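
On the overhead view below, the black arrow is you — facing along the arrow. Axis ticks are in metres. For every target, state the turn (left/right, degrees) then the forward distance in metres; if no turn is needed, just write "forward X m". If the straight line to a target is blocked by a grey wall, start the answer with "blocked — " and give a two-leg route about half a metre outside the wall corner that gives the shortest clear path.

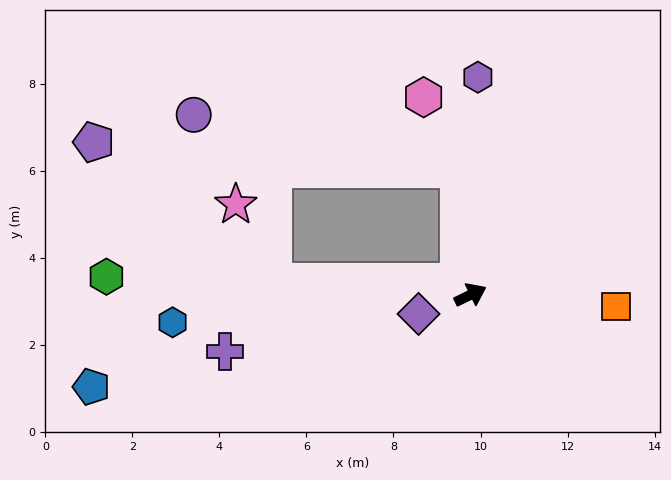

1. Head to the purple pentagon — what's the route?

blocked — turn left 69°, forward 2.9 m, then turn left 81°, forward 8.4 m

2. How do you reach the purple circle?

blocked — turn left 69°, forward 2.9 m, then turn left 73°, forward 6.2 m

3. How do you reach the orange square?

turn right 31°, forward 3.4 m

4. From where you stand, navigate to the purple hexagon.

turn left 62°, forward 5.0 m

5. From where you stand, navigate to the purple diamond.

turn left 174°, forward 1.3 m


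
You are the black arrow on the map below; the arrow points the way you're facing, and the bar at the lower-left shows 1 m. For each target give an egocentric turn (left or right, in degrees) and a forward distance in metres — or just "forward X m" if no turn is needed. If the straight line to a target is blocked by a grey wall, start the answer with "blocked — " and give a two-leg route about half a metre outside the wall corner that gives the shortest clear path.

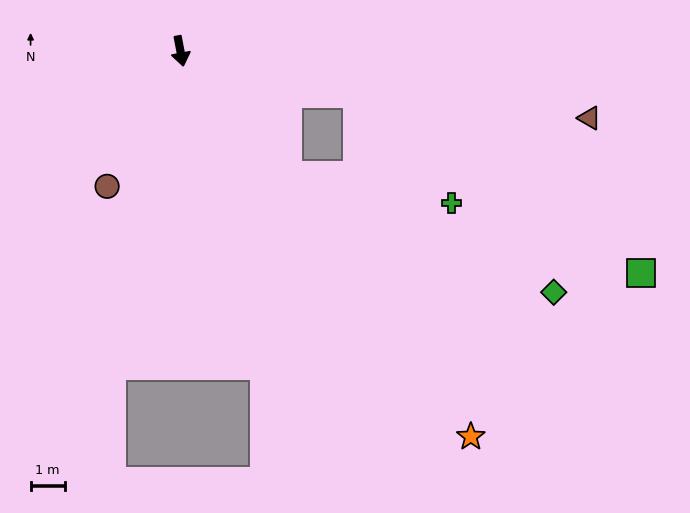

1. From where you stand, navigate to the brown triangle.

turn left 70°, forward 12.2 m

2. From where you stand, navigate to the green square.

blocked — turn left 66°, forward 5.3 m, then turn right 19°, forward 9.9 m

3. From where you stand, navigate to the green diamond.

blocked — turn left 30°, forward 4.8 m, then turn left 26°, forward 8.5 m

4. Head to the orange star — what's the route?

turn left 26°, forward 14.2 m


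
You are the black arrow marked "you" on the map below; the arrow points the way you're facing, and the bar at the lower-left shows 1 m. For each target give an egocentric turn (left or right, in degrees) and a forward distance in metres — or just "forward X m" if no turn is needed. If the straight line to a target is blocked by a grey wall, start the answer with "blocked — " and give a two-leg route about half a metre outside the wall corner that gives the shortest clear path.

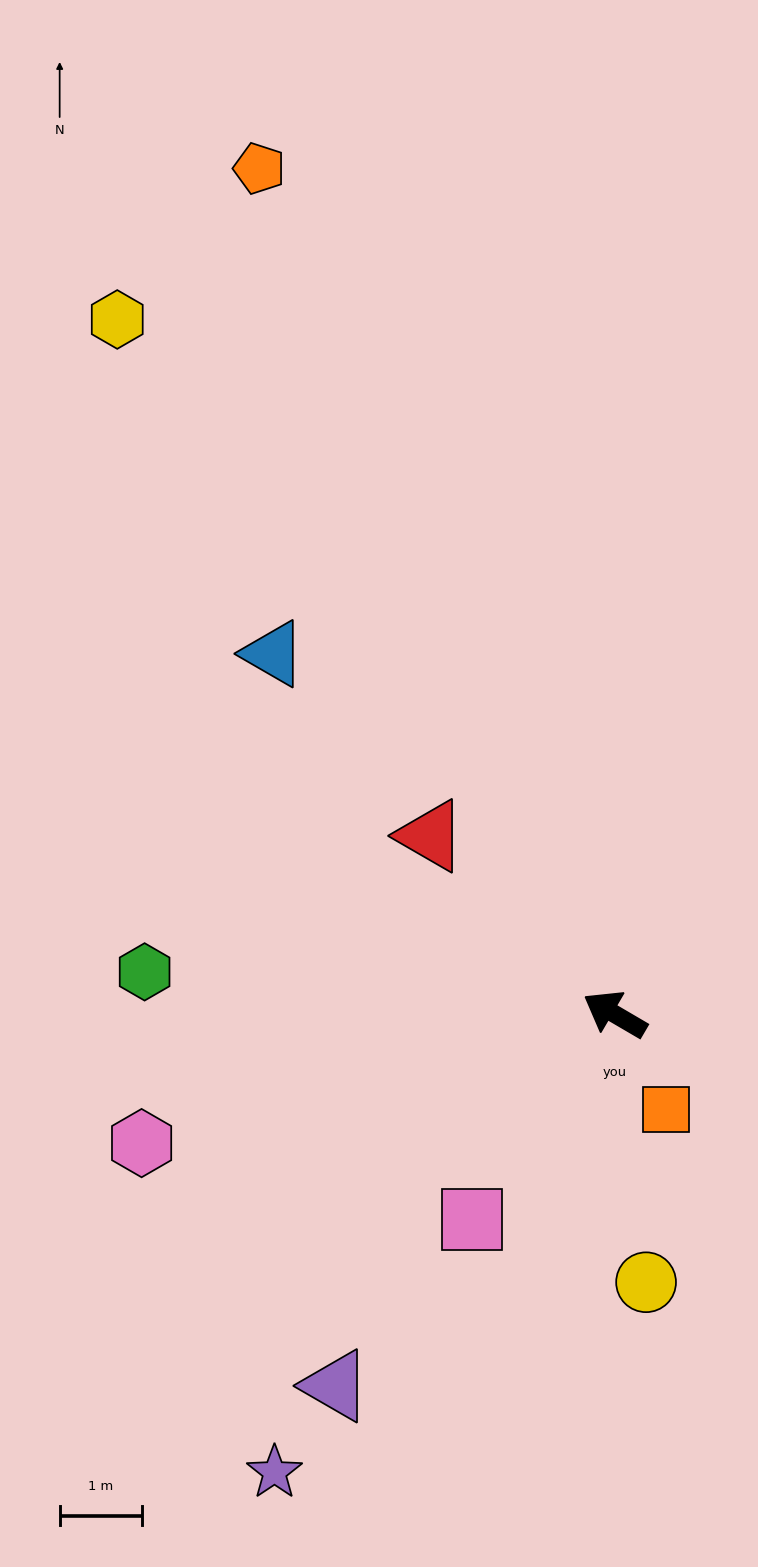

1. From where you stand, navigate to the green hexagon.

turn left 25°, forward 5.8 m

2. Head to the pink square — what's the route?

turn left 86°, forward 3.0 m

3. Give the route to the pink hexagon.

turn left 46°, forward 6.0 m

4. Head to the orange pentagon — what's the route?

turn right 37°, forward 11.2 m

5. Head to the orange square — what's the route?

turn left 149°, forward 1.3 m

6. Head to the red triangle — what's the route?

turn right 14°, forward 3.1 m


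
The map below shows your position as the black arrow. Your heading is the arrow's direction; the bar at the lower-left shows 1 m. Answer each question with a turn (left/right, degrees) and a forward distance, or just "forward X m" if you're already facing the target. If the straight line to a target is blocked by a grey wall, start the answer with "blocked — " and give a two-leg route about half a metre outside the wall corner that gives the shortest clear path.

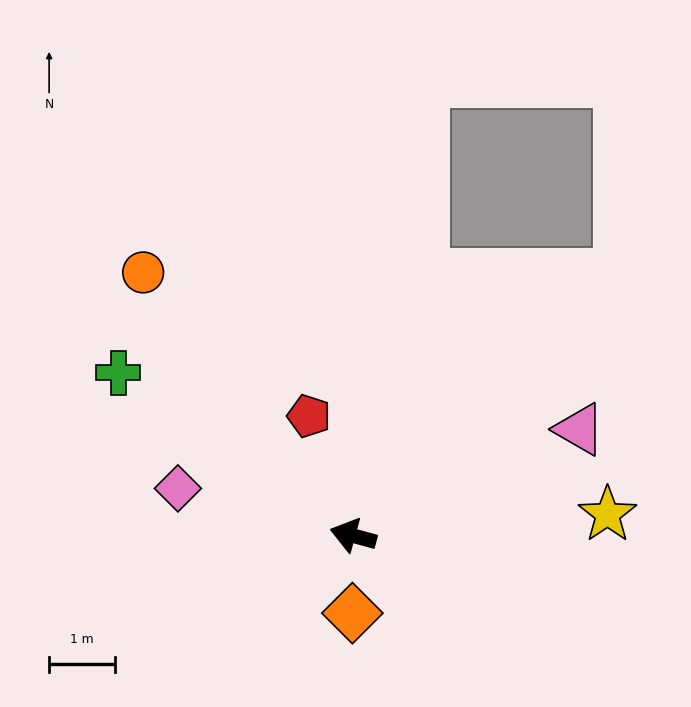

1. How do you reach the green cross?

turn right 19°, forward 4.4 m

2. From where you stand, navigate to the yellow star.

turn right 160°, forward 3.9 m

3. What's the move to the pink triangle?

turn right 140°, forward 3.8 m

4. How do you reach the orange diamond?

turn left 105°, forward 1.2 m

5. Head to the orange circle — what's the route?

turn right 36°, forward 5.1 m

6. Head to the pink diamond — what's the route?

forward 2.8 m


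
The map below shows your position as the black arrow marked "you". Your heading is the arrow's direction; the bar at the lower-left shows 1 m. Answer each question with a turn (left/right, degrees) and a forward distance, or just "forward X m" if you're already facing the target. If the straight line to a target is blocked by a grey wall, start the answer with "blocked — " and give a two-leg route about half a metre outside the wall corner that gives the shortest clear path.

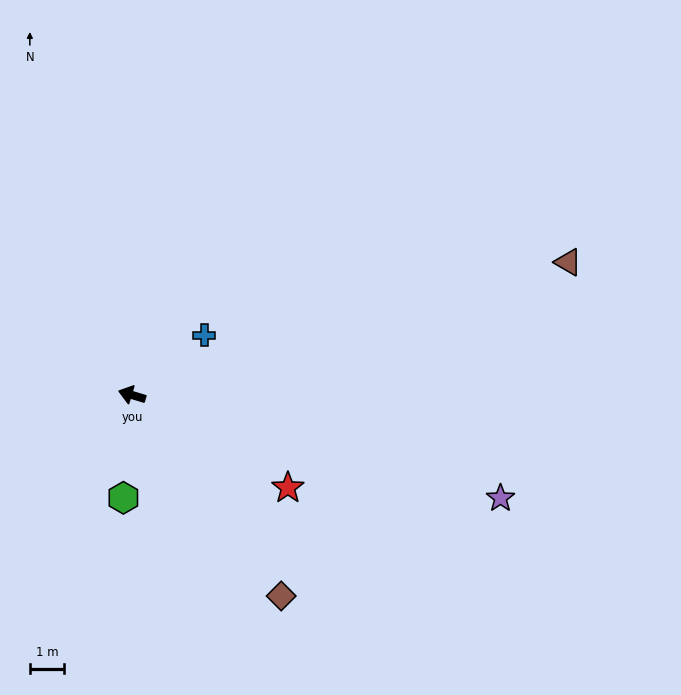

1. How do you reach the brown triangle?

turn right 146°, forward 13.3 m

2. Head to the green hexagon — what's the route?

turn left 102°, forward 3.0 m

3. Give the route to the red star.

turn left 166°, forward 5.3 m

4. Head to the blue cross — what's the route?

turn right 124°, forward 2.7 m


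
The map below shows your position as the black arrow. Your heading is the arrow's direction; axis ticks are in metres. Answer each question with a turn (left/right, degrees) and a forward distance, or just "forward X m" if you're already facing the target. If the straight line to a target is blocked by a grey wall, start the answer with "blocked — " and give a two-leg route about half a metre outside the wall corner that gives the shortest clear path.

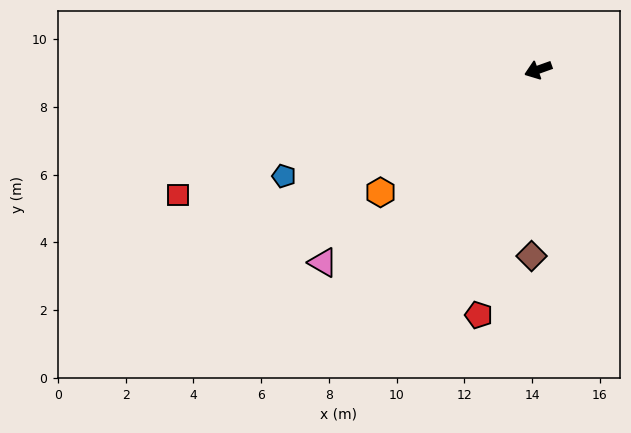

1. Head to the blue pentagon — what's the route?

turn left 3°, forward 8.1 m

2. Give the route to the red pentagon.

turn left 57°, forward 7.4 m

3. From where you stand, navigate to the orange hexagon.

turn left 18°, forward 5.9 m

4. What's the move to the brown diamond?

turn left 68°, forward 5.5 m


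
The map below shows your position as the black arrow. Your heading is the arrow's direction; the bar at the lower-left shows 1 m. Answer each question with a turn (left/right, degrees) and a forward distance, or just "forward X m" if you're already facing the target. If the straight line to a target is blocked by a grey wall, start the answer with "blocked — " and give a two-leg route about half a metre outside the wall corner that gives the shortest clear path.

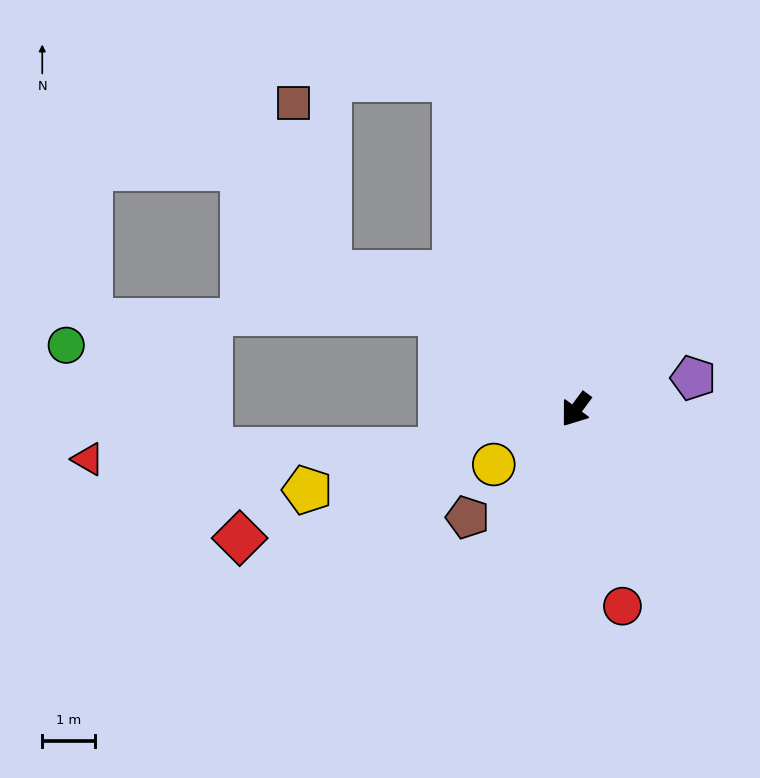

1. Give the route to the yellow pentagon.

turn right 37°, forward 5.3 m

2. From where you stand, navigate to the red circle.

turn left 50°, forward 3.8 m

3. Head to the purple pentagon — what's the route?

turn left 142°, forward 2.3 m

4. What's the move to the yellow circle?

turn right 20°, forward 1.9 m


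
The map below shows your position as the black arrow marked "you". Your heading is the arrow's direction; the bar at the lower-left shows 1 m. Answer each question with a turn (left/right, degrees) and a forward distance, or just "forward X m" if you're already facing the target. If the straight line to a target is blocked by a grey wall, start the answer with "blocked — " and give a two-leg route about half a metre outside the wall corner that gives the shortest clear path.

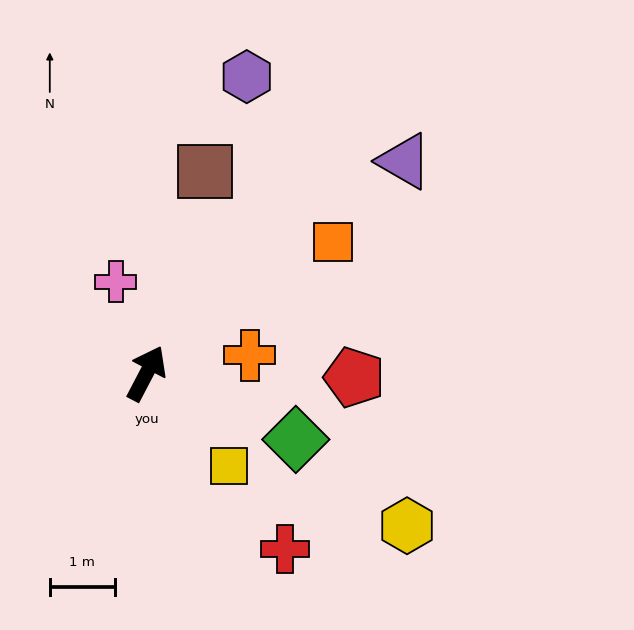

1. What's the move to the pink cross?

turn left 46°, forward 1.5 m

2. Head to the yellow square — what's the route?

turn right 111°, forward 1.9 m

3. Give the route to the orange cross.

turn right 52°, forward 1.6 m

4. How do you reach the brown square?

turn left 11°, forward 3.2 m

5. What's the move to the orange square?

turn right 27°, forward 3.5 m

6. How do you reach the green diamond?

turn right 86°, forward 2.5 m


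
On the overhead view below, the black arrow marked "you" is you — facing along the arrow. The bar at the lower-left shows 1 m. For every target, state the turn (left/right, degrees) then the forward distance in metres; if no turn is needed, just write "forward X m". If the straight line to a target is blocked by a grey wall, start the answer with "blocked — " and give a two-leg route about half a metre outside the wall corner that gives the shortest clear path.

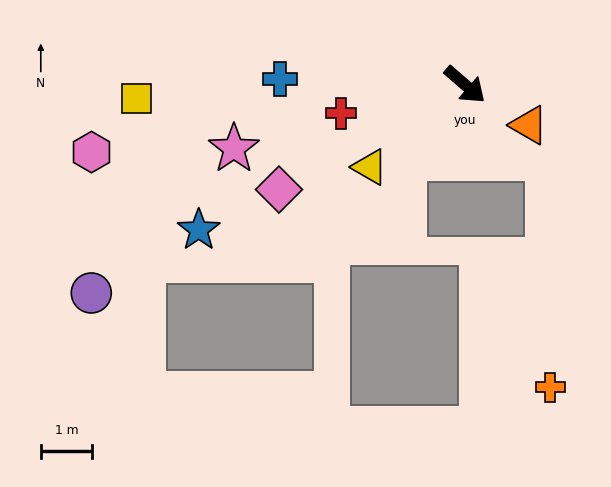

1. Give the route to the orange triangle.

turn left 9°, forward 1.5 m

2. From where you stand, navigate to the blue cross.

turn right 141°, forward 3.6 m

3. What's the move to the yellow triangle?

turn right 98°, forward 2.4 m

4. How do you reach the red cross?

turn right 126°, forward 2.5 m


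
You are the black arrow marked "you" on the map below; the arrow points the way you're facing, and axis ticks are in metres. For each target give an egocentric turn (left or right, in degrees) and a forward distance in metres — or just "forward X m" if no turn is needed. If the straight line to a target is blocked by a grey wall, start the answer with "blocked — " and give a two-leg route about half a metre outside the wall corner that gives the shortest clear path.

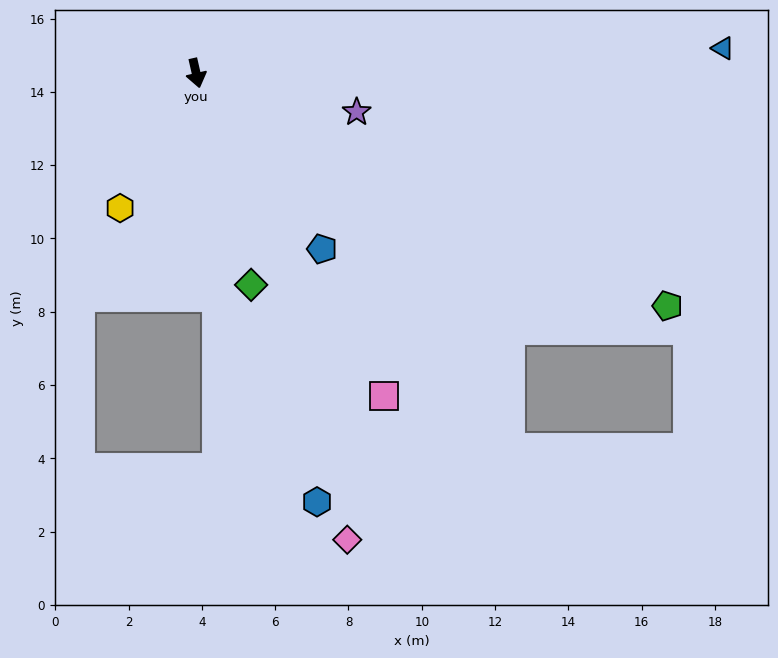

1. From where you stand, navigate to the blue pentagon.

turn left 23°, forward 5.9 m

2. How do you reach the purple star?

turn left 64°, forward 4.5 m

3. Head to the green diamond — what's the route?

forward 6.0 m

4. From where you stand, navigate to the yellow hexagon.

turn right 42°, forward 4.2 m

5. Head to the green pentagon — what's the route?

turn left 51°, forward 14.3 m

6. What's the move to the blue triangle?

turn left 80°, forward 14.4 m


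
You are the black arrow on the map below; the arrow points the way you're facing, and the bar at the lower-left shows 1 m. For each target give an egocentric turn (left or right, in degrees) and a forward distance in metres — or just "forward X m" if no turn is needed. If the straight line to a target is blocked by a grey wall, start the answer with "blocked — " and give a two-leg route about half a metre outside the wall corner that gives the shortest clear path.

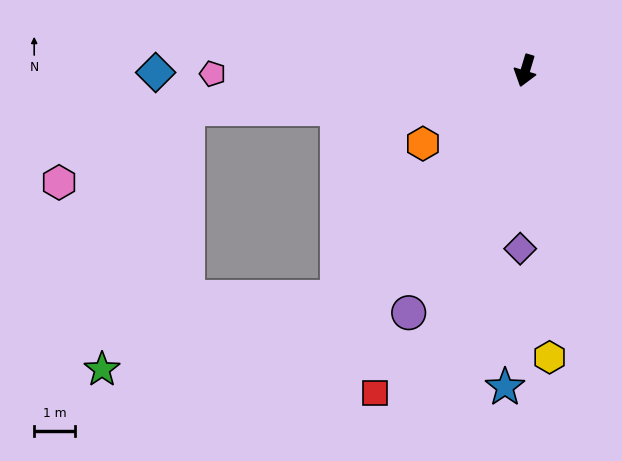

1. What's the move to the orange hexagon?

turn right 38°, forward 3.1 m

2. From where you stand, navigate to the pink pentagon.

turn right 73°, forward 7.7 m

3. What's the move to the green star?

blocked — turn right 23°, forward 7.2 m, then turn right 33°, forward 6.1 m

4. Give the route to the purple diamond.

turn left 15°, forward 4.4 m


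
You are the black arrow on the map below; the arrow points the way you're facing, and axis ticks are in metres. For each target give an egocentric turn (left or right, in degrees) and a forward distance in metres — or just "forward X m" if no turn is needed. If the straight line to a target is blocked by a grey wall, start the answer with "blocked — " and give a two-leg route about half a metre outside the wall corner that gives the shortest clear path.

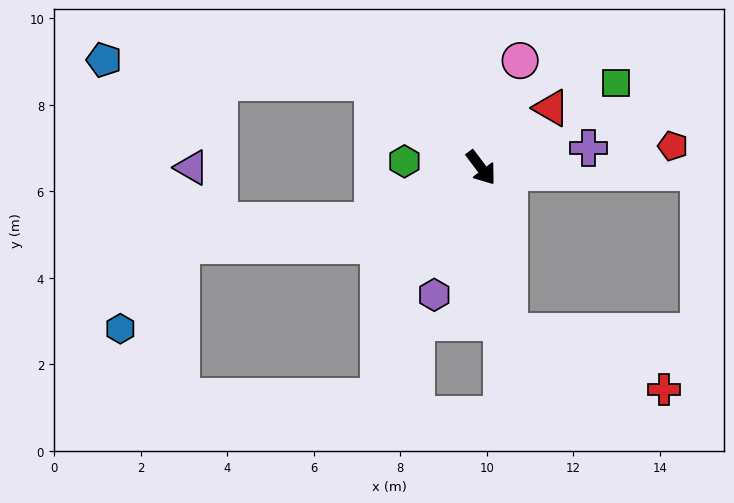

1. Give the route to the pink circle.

turn left 123°, forward 2.6 m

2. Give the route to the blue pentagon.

blocked — turn right 165°, forward 3.2 m, then turn left 33°, forward 6.2 m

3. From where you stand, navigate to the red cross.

blocked — turn right 27°, forward 3.9 m, then turn left 59°, forward 3.8 m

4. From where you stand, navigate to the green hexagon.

turn right 132°, forward 1.8 m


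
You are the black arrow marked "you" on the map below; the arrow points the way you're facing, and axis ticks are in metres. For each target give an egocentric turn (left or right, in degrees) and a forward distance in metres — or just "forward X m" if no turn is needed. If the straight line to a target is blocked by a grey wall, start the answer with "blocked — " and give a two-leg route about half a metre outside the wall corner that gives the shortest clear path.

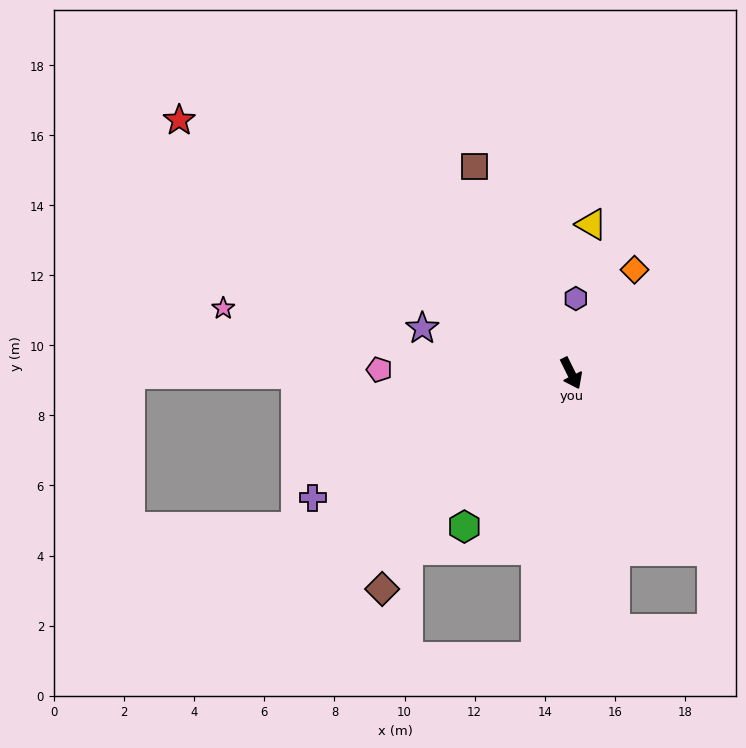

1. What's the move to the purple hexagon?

turn left 150°, forward 2.1 m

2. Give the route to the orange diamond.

turn left 122°, forward 3.5 m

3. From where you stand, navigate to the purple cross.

turn right 91°, forward 8.2 m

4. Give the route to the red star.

turn right 149°, forward 13.3 m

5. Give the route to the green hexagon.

turn right 61°, forward 5.3 m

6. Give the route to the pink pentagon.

turn right 117°, forward 5.5 m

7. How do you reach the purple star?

turn right 133°, forward 4.4 m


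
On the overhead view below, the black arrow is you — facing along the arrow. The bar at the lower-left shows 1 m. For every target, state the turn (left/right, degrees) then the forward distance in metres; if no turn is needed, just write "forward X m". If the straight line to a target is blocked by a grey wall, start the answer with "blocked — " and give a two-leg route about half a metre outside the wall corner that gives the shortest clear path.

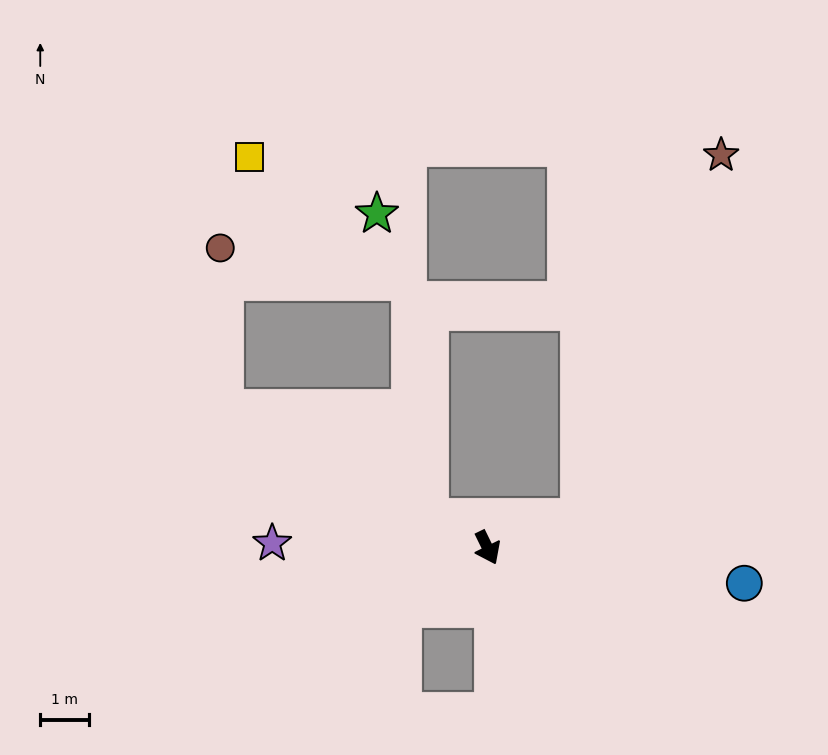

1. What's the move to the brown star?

blocked — turn left 81°, forward 2.0 m, then turn left 52°, forward 8.1 m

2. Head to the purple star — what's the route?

turn right 117°, forward 4.4 m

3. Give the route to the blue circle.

turn left 56°, forward 5.4 m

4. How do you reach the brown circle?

blocked — turn right 144°, forward 6.2 m, then turn right 61°, forward 3.3 m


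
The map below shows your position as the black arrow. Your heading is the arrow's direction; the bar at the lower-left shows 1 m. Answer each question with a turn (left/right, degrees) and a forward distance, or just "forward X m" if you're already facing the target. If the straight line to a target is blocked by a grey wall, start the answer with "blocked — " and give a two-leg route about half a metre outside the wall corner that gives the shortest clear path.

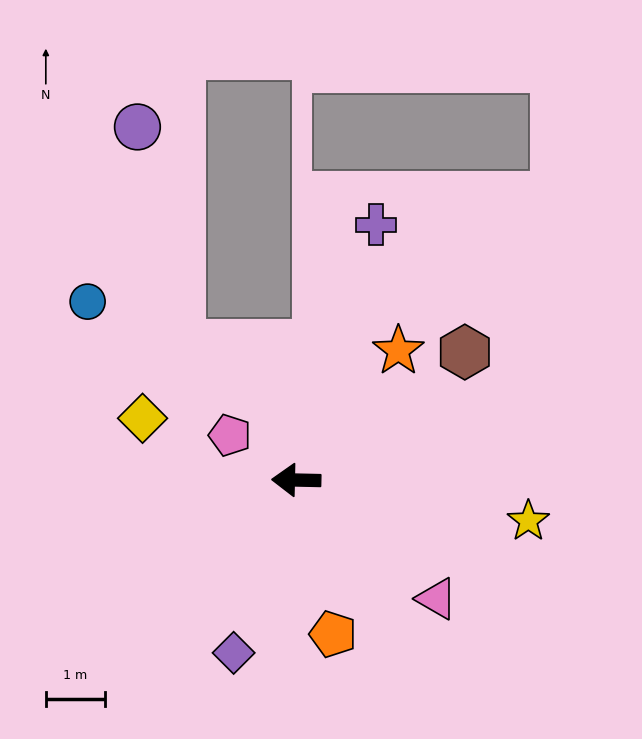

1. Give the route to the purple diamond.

turn left 71°, forward 3.1 m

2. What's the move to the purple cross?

turn right 106°, forward 4.5 m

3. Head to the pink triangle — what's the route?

turn left 141°, forward 3.1 m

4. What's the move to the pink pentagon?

turn right 33°, forward 1.3 m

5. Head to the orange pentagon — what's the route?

turn left 105°, forward 2.7 m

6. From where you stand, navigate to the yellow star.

turn left 171°, forward 4.0 m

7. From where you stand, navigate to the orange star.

turn right 127°, forward 2.8 m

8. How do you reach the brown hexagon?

turn right 142°, forward 3.6 m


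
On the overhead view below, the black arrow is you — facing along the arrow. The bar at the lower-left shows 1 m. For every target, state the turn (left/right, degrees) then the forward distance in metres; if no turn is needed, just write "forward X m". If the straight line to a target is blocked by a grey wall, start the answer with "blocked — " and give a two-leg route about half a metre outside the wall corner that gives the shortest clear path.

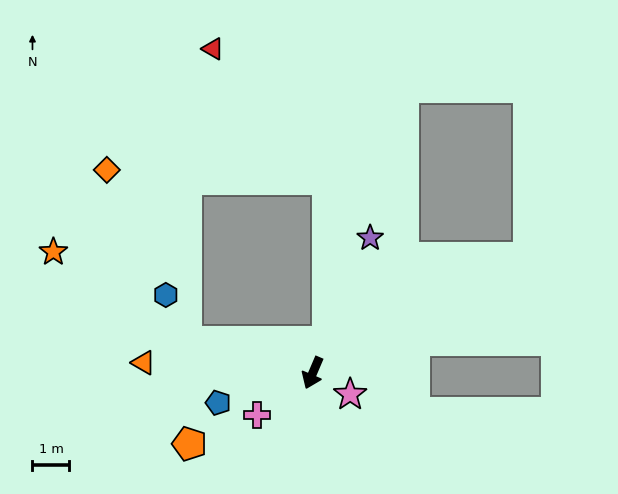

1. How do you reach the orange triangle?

turn right 70°, forward 4.6 m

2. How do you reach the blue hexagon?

blocked — turn right 81°, forward 3.5 m, then turn right 53°, forward 1.4 m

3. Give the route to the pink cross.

turn right 30°, forward 1.9 m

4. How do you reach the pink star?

turn left 83°, forward 1.2 m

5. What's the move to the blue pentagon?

turn right 49°, forward 2.7 m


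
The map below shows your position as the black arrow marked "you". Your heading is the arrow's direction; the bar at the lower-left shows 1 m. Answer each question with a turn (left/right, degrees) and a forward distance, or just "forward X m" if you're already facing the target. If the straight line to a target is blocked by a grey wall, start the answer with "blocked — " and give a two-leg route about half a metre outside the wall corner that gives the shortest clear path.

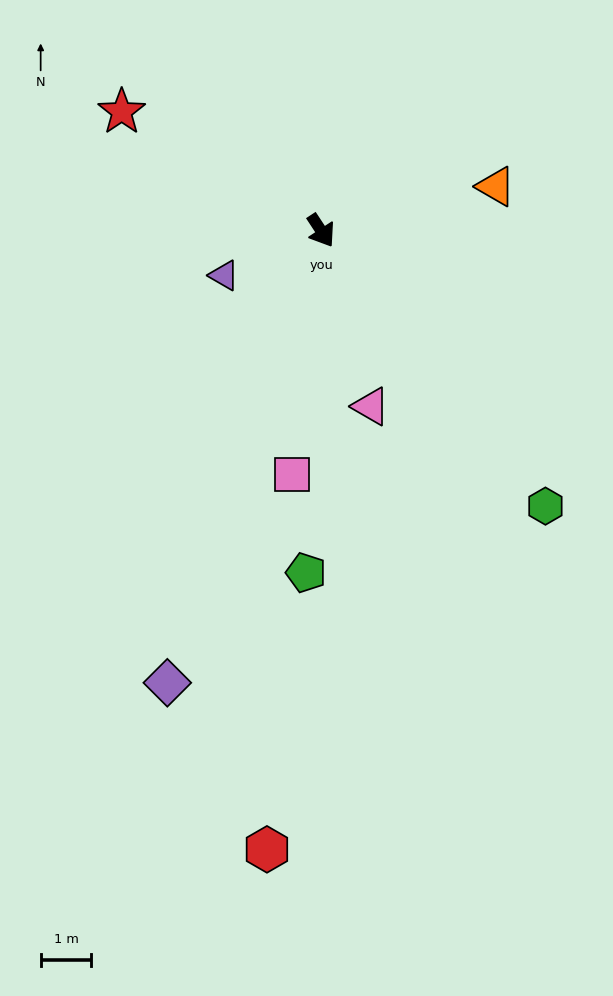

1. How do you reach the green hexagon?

turn left 6°, forward 7.0 m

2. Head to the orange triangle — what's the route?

turn left 71°, forward 3.6 m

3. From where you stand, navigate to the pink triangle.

turn right 18°, forward 3.6 m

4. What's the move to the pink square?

turn right 40°, forward 4.8 m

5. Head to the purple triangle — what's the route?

turn right 99°, forward 2.1 m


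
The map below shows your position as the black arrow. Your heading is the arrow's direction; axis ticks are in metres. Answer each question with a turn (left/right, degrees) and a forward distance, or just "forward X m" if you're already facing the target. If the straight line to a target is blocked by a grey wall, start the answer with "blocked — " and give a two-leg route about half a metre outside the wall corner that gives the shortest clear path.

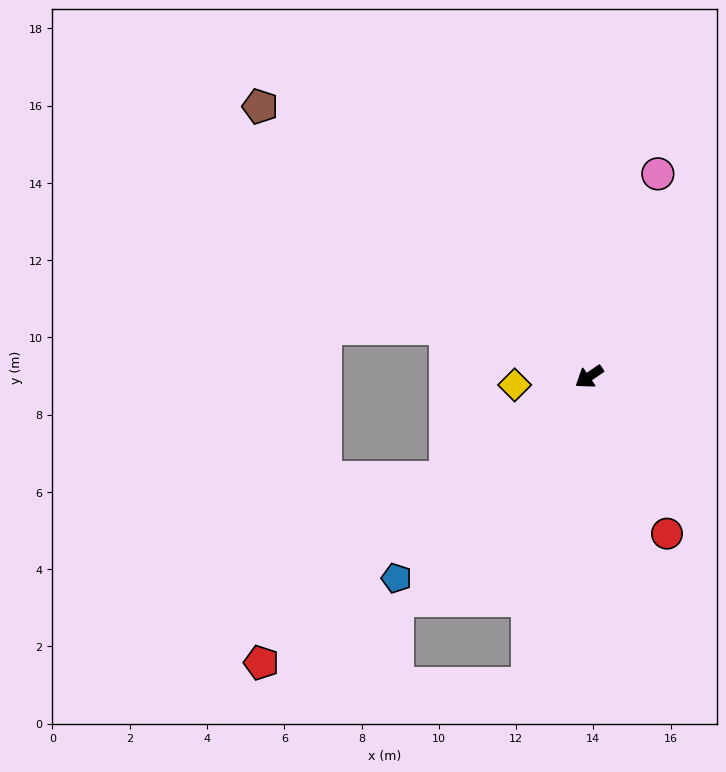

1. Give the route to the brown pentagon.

turn right 74°, forward 11.0 m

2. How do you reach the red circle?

turn left 82°, forward 4.5 m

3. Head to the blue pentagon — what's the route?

turn left 12°, forward 7.2 m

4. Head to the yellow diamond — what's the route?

turn right 28°, forward 1.9 m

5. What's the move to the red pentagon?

turn left 7°, forward 11.3 m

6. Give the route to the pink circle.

turn right 143°, forward 5.5 m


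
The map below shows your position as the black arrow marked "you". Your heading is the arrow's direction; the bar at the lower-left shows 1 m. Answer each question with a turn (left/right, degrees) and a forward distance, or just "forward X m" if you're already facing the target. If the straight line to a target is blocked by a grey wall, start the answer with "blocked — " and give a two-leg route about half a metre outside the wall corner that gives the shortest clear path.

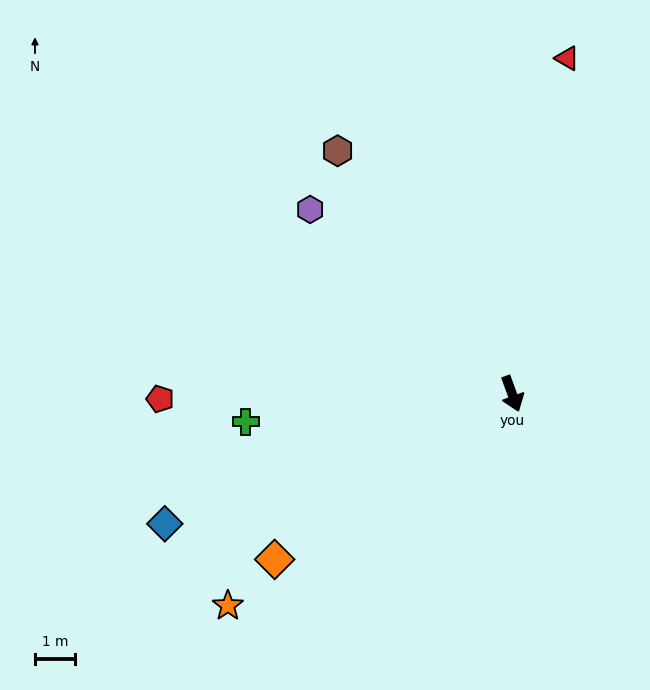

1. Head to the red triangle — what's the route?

turn left 151°, forward 8.5 m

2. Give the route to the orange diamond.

turn right 75°, forward 7.2 m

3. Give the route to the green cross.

turn right 104°, forward 6.7 m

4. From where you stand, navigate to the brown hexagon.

turn right 164°, forward 7.4 m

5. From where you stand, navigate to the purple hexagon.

turn right 152°, forward 6.8 m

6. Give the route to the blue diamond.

turn right 90°, forward 9.2 m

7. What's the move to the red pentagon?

turn right 109°, forward 8.8 m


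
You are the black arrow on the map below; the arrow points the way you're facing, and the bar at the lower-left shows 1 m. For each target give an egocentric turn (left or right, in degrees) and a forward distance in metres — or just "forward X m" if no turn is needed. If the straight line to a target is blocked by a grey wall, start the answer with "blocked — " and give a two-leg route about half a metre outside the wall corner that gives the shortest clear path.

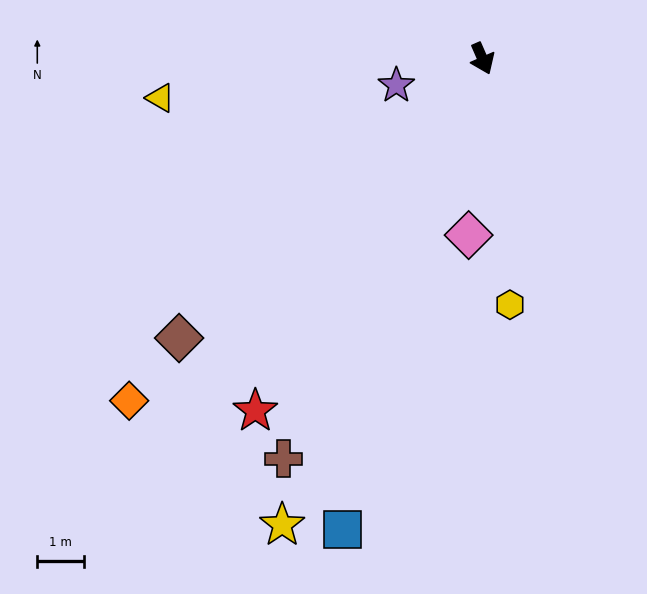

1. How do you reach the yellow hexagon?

turn right 17°, forward 5.3 m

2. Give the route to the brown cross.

turn right 50°, forward 9.7 m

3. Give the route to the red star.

turn right 56°, forward 9.1 m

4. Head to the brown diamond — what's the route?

turn right 71°, forward 8.9 m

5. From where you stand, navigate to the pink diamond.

turn right 28°, forward 3.8 m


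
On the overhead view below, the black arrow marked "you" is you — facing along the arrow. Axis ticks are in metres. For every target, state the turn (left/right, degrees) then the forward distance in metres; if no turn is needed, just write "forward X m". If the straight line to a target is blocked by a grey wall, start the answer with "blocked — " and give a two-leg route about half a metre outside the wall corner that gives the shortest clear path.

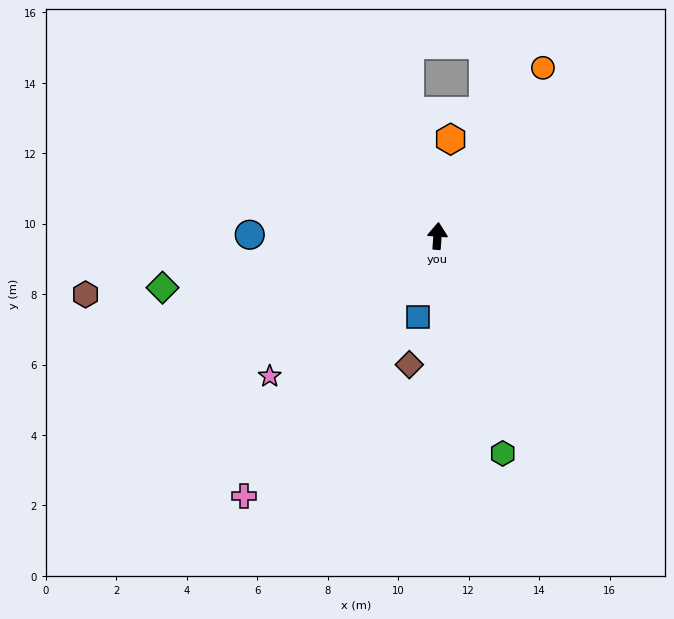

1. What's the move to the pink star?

turn left 134°, forward 6.2 m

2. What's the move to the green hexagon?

turn right 159°, forward 6.4 m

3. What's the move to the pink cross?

turn left 148°, forward 9.2 m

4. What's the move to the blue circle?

turn left 94°, forward 5.3 m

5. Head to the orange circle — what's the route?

turn right 28°, forward 5.6 m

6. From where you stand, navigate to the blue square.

turn left 171°, forward 2.4 m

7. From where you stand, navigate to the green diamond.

turn left 105°, forward 7.9 m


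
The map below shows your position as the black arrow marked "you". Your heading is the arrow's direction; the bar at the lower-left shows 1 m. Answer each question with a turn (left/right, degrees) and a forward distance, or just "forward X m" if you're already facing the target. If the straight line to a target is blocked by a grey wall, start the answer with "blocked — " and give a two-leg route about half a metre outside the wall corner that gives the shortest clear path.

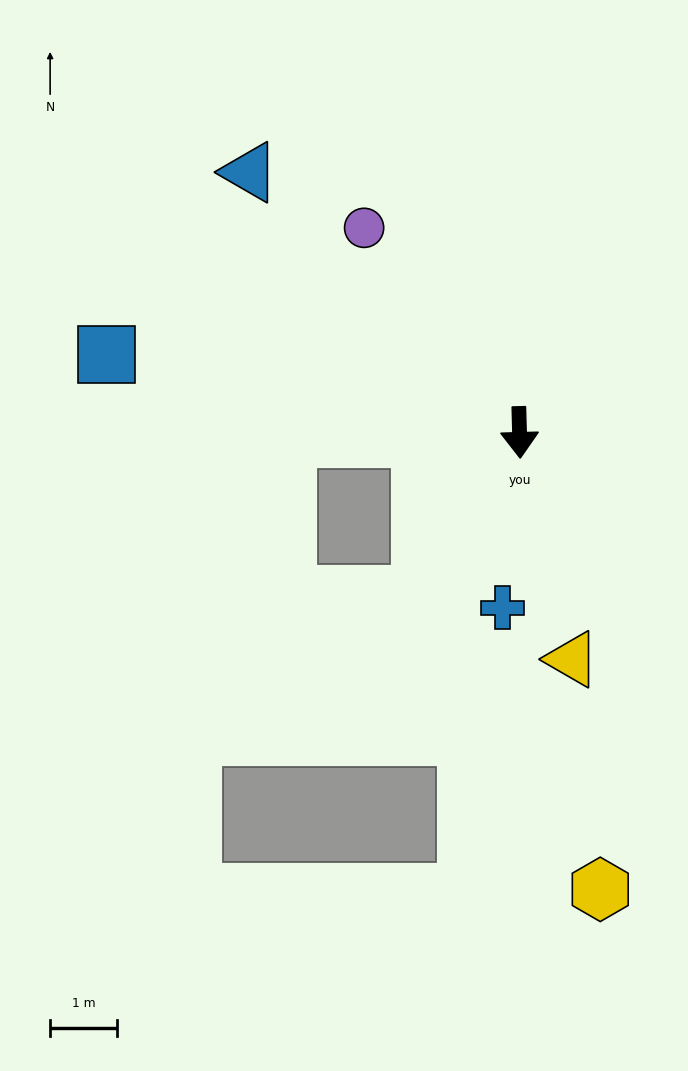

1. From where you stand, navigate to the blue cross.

turn right 7°, forward 2.6 m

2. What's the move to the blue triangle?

turn right 136°, forward 5.6 m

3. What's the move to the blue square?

turn right 102°, forward 6.2 m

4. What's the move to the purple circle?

turn right 144°, forward 3.8 m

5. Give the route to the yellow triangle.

turn left 11°, forward 3.5 m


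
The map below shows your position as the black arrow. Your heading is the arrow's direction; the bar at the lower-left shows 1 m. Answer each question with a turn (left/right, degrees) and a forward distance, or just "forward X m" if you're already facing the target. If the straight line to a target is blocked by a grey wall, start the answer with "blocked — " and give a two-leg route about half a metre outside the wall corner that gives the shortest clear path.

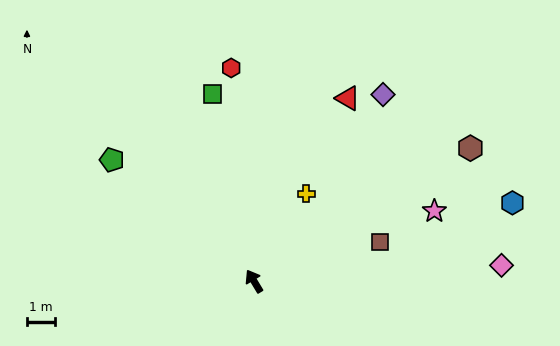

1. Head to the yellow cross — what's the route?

turn right 62°, forward 3.6 m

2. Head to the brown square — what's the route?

turn right 104°, forward 4.6 m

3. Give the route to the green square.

turn right 19°, forward 6.7 m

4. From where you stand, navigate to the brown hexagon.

turn right 90°, forward 8.9 m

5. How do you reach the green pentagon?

turn left 18°, forward 6.5 m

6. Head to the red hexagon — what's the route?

turn right 25°, forward 7.5 m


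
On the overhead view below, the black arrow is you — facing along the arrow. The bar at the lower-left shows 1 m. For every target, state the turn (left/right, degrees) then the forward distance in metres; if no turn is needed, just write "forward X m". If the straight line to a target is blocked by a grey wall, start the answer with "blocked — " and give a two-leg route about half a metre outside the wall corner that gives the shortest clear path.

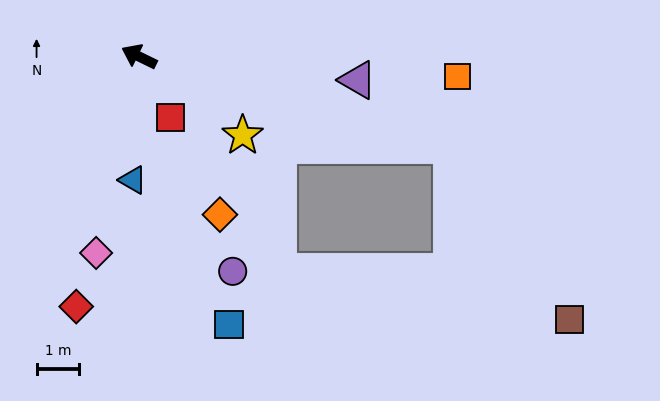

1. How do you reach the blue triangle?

turn left 113°, forward 2.9 m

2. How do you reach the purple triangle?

turn right 160°, forward 5.1 m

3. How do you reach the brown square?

blocked — turn right 170°, forward 7.6 m, then turn right 40°, forward 4.9 m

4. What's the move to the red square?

turn left 143°, forward 1.6 m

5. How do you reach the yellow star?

turn left 169°, forward 3.0 m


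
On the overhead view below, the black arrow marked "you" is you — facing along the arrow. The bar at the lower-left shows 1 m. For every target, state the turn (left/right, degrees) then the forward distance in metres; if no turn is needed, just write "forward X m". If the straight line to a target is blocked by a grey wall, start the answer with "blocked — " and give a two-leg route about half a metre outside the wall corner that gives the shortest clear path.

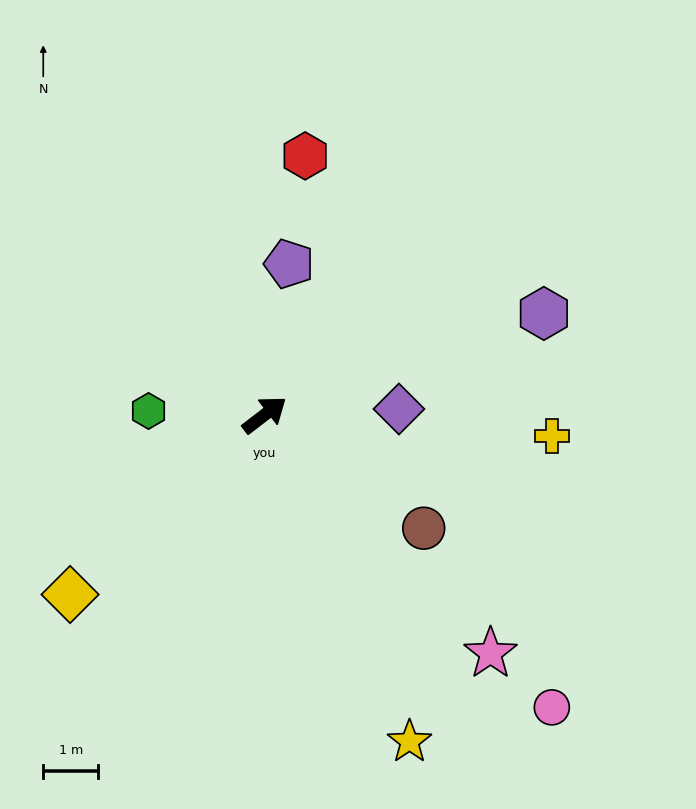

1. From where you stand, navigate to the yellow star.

turn right 104°, forward 6.5 m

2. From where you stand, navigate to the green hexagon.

turn left 141°, forward 2.1 m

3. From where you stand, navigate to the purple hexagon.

turn right 18°, forward 5.4 m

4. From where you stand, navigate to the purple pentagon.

turn left 43°, forward 2.8 m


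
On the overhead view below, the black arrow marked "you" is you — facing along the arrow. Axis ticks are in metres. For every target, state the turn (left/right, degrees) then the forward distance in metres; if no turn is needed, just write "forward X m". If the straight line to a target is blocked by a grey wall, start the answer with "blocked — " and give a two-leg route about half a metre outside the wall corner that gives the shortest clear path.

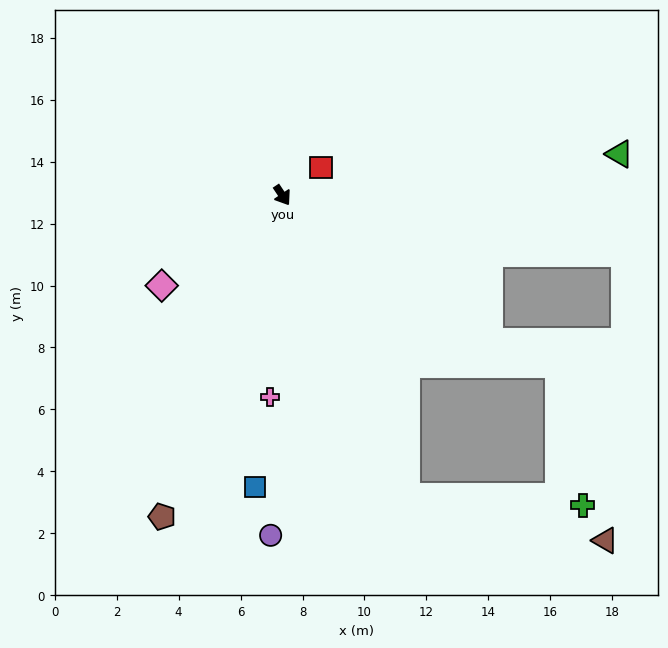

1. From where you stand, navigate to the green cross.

blocked — turn right 11°, forward 10.5 m, then turn left 64°, forward 5.7 m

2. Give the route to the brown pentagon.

turn right 54°, forward 11.1 m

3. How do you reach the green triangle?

turn left 63°, forward 11.0 m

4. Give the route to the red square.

turn left 92°, forward 1.5 m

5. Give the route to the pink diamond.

turn right 87°, forward 4.9 m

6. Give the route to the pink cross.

turn right 37°, forward 6.5 m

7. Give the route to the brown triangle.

blocked — turn right 11°, forward 10.5 m, then turn left 55°, forward 6.5 m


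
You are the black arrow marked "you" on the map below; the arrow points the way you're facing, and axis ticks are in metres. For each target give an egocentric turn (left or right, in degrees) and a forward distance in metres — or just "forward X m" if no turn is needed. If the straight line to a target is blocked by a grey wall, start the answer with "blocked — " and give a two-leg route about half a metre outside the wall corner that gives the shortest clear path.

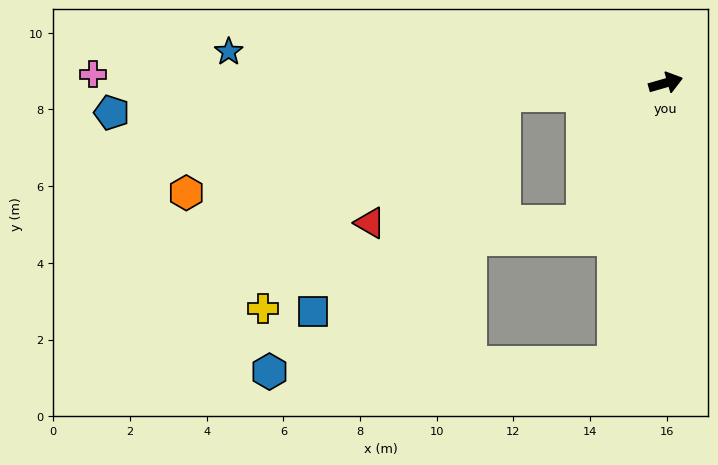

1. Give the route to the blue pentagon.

turn left 167°, forward 14.5 m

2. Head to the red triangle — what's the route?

blocked — turn left 169°, forward 4.2 m, then turn left 38°, forward 4.8 m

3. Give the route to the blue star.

turn left 160°, forward 11.4 m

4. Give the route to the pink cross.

turn left 163°, forward 14.9 m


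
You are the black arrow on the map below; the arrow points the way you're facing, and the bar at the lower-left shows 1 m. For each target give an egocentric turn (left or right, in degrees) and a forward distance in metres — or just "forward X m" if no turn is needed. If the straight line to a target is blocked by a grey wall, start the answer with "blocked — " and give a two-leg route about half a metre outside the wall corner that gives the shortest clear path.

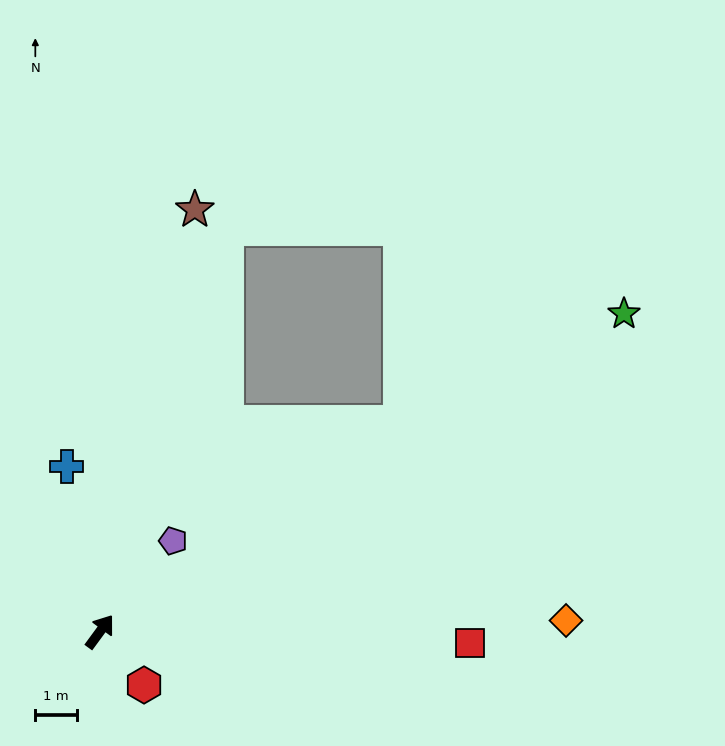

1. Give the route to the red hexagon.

turn right 104°, forward 1.7 m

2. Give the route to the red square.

turn right 56°, forward 9.0 m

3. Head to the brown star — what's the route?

turn left 24°, forward 10.5 m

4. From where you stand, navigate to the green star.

turn right 23°, forward 14.9 m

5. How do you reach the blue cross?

turn left 48°, forward 4.1 m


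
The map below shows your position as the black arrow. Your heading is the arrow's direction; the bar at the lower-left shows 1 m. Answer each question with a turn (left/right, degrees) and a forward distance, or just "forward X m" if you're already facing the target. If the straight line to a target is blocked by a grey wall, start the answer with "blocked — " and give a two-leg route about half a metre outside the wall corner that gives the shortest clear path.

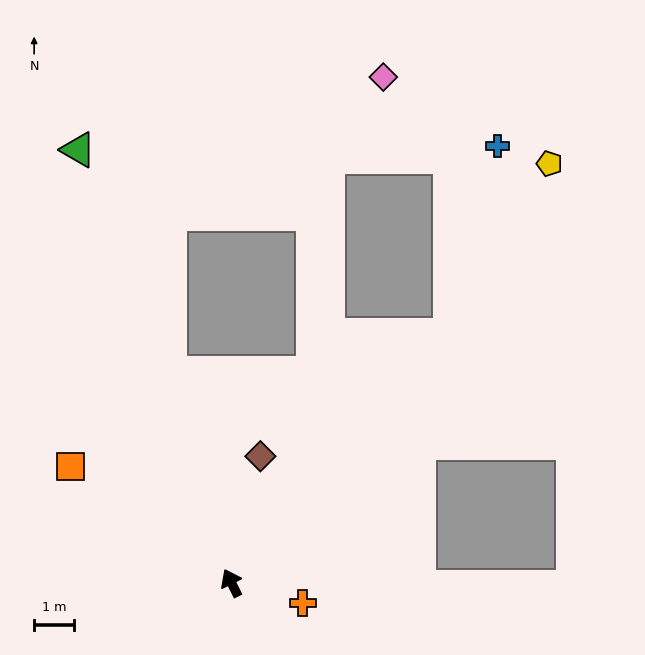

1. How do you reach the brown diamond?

turn right 39°, forward 3.3 m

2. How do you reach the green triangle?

turn right 7°, forward 11.5 m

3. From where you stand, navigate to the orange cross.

turn right 132°, forward 1.9 m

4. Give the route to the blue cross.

blocked — turn right 68°, forward 8.3 m, then turn left 27°, forward 4.9 m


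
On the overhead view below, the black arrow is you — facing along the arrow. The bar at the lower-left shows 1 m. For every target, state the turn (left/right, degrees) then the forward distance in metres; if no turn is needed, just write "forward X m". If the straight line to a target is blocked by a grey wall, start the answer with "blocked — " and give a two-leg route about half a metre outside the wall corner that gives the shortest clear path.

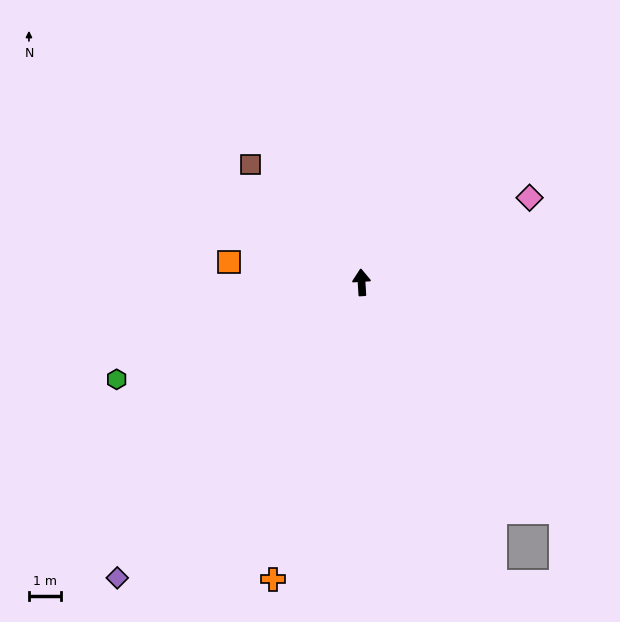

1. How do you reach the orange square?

turn left 78°, forward 4.2 m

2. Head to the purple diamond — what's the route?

turn left 137°, forward 12.1 m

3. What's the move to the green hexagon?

turn left 108°, forward 8.3 m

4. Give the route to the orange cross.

turn left 160°, forward 9.8 m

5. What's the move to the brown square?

turn left 40°, forward 5.1 m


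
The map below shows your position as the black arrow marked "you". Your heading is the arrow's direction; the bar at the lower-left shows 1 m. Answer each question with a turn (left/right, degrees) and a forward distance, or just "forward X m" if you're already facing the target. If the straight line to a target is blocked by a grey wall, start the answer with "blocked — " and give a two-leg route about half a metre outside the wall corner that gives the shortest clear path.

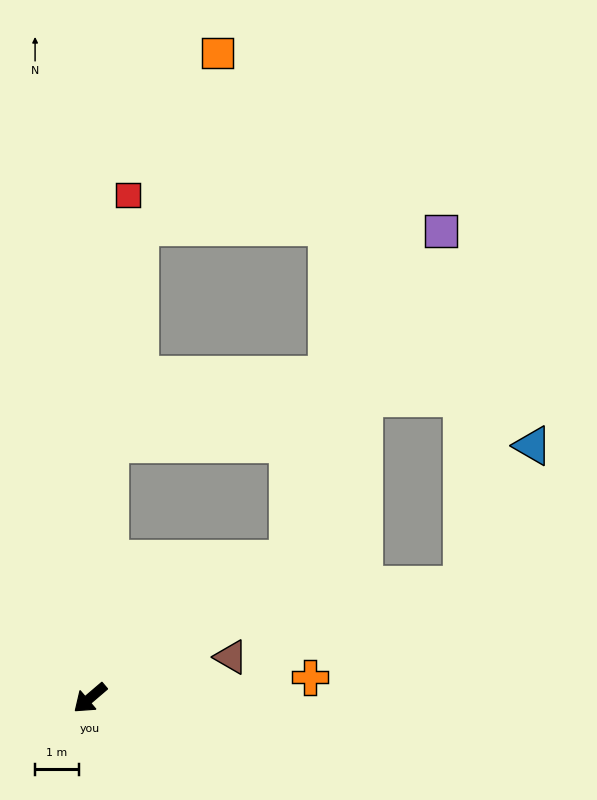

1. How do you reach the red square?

turn right 135°, forward 11.5 m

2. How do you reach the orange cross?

turn left 145°, forward 5.0 m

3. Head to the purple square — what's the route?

blocked — turn left 175°, forward 5.5 m, then turn left 29°, forward 8.3 m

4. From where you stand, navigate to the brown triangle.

turn left 156°, forward 3.4 m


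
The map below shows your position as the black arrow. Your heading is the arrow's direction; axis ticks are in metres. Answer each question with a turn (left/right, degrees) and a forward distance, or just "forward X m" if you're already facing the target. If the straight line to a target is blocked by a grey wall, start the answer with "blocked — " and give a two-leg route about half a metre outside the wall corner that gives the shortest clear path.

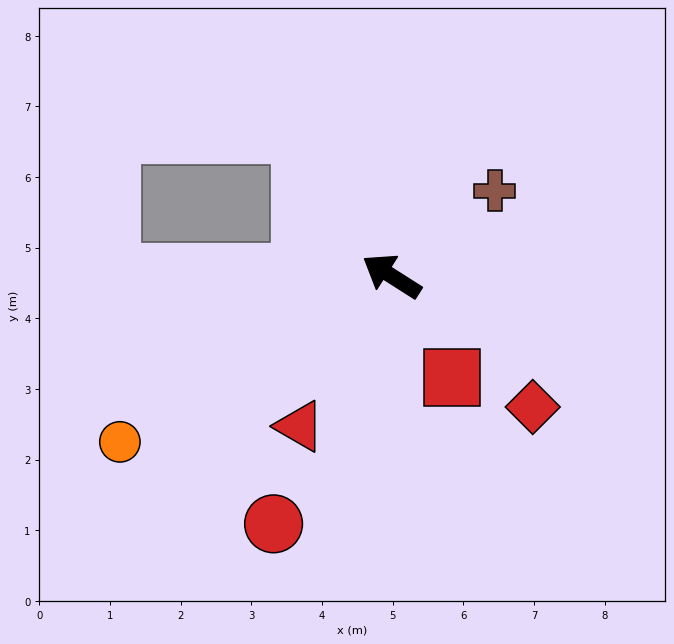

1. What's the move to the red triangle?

turn left 91°, forward 2.5 m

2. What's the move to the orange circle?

turn left 64°, forward 4.5 m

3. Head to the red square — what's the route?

turn left 153°, forward 1.7 m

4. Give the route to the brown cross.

turn right 108°, forward 1.9 m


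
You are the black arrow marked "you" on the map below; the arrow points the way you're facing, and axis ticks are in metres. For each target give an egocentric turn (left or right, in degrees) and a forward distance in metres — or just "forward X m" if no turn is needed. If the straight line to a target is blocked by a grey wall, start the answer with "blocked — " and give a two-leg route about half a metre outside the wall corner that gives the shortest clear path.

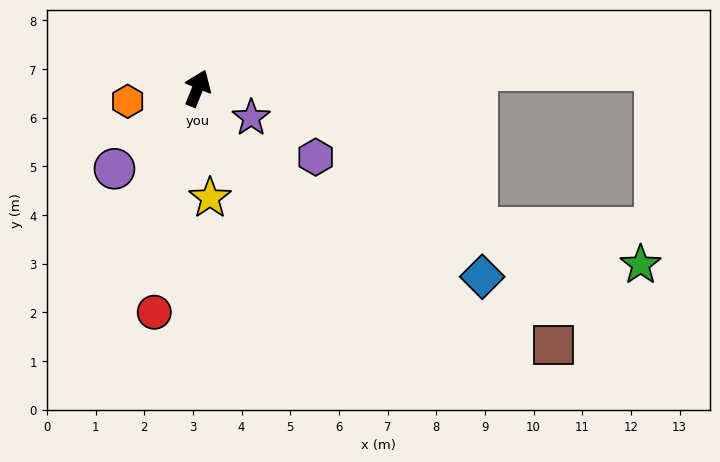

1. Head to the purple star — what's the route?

turn right 97°, forward 1.3 m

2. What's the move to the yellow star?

turn right 151°, forward 2.3 m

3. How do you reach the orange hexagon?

turn left 123°, forward 1.5 m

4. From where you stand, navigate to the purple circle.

turn left 156°, forward 2.4 m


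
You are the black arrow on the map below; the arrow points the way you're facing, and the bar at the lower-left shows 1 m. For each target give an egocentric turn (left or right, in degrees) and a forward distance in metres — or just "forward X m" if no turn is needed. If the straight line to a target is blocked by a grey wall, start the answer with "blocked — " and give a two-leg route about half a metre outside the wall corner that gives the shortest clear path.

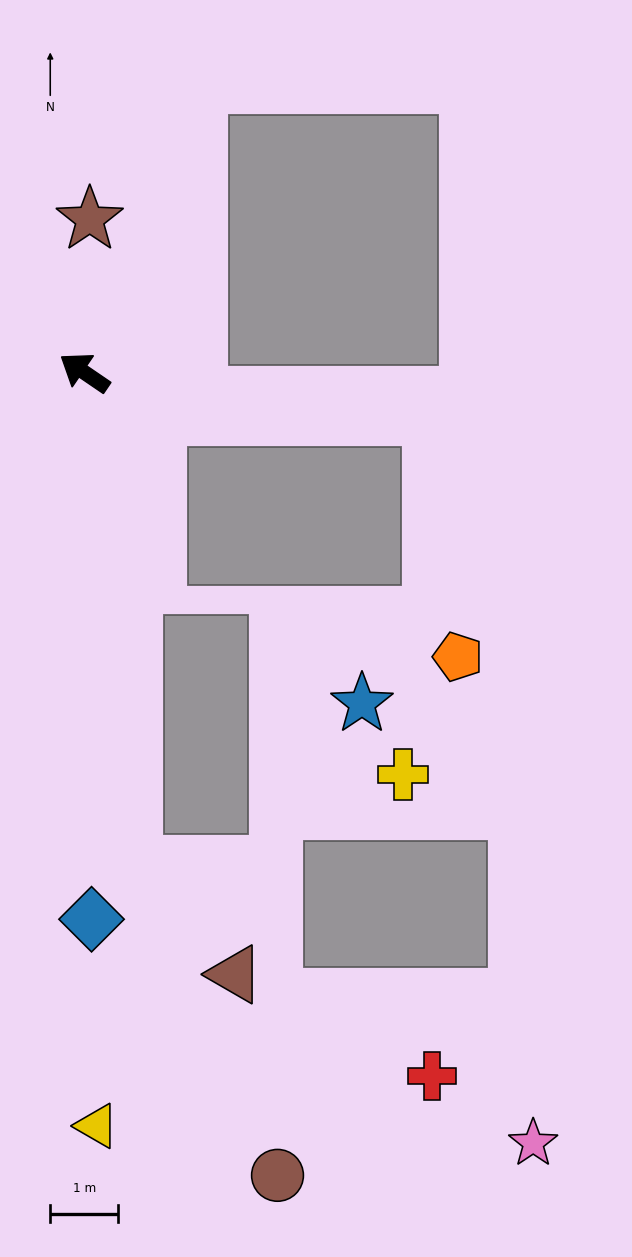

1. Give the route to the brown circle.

blocked — turn left 130°, forward 7.3 m, then turn left 19°, forward 5.1 m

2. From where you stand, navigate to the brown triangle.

blocked — turn left 130°, forward 7.3 m, then turn left 37°, forward 2.2 m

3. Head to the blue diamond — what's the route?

turn left 125°, forward 8.1 m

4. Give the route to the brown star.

turn right 58°, forward 2.3 m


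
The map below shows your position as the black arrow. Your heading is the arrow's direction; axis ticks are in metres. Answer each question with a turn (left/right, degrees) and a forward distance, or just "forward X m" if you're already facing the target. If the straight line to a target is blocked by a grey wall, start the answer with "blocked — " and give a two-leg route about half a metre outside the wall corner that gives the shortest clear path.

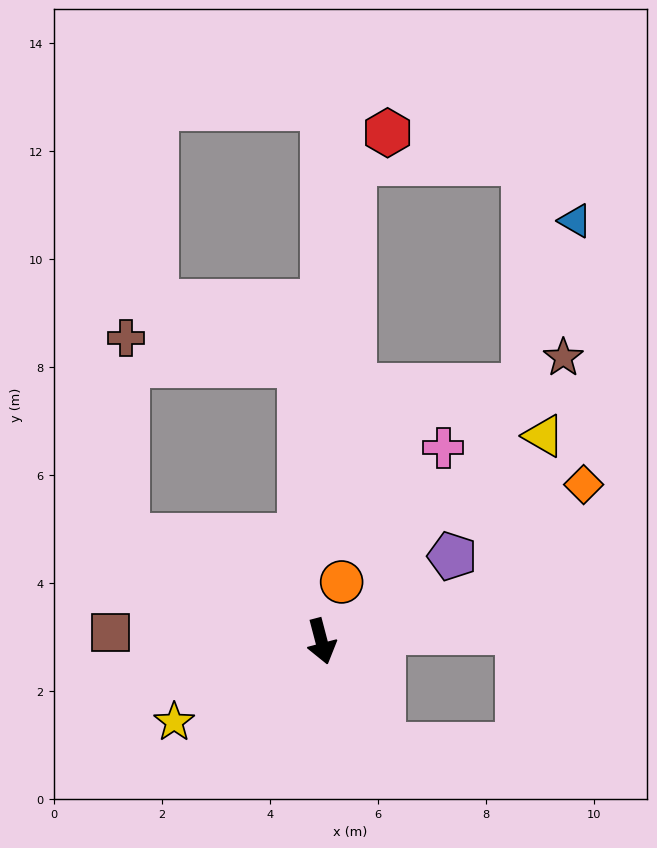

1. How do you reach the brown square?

turn right 107°, forward 3.9 m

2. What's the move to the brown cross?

blocked — turn right 133°, forward 4.1 m, then turn right 62°, forward 3.7 m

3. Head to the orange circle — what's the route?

turn left 147°, forward 1.2 m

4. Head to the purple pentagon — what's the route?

turn left 108°, forward 2.9 m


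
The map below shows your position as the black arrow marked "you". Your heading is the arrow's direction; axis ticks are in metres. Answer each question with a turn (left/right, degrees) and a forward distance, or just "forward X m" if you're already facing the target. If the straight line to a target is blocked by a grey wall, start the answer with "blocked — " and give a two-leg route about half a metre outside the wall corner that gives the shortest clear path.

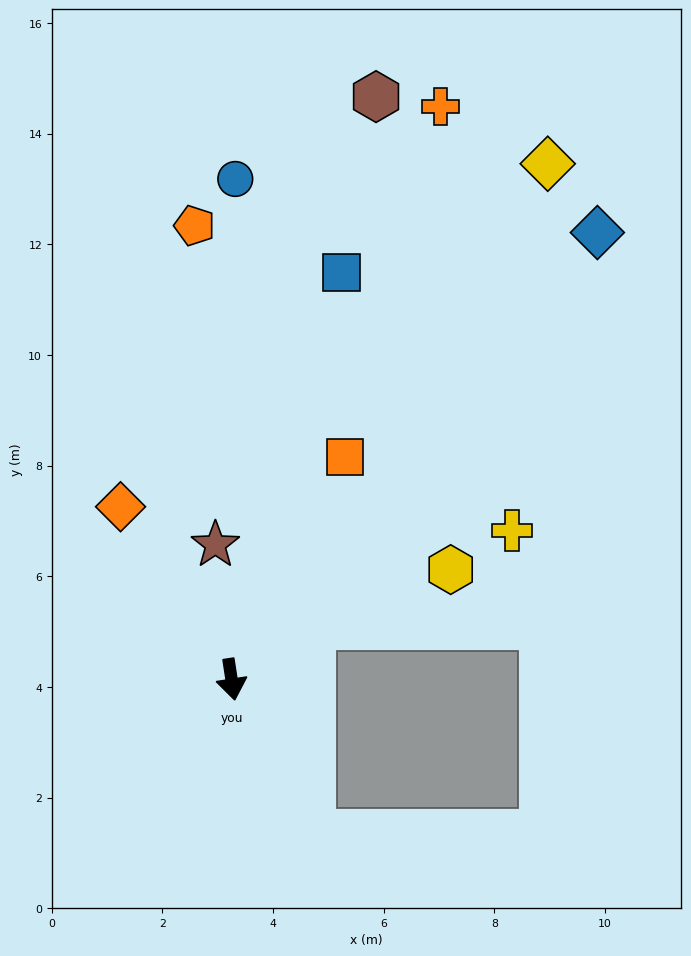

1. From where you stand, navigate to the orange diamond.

turn right 156°, forward 3.7 m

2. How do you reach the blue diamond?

turn left 132°, forward 10.4 m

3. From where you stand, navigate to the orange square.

turn left 144°, forward 4.5 m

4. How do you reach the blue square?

turn left 156°, forward 7.6 m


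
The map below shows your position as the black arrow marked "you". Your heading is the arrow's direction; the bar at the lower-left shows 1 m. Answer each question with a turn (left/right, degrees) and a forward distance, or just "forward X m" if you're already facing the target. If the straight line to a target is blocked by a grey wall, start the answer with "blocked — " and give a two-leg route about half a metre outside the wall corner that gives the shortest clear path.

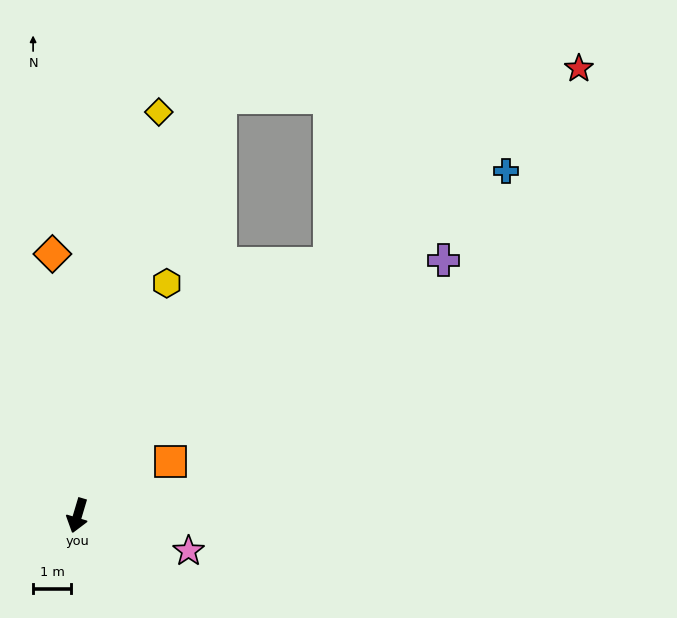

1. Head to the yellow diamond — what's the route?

turn right 175°, forward 10.8 m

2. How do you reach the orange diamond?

turn right 158°, forward 6.9 m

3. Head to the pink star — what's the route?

turn left 89°, forward 3.1 m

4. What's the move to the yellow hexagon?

turn left 176°, forward 6.5 m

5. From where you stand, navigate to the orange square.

turn left 137°, forward 2.8 m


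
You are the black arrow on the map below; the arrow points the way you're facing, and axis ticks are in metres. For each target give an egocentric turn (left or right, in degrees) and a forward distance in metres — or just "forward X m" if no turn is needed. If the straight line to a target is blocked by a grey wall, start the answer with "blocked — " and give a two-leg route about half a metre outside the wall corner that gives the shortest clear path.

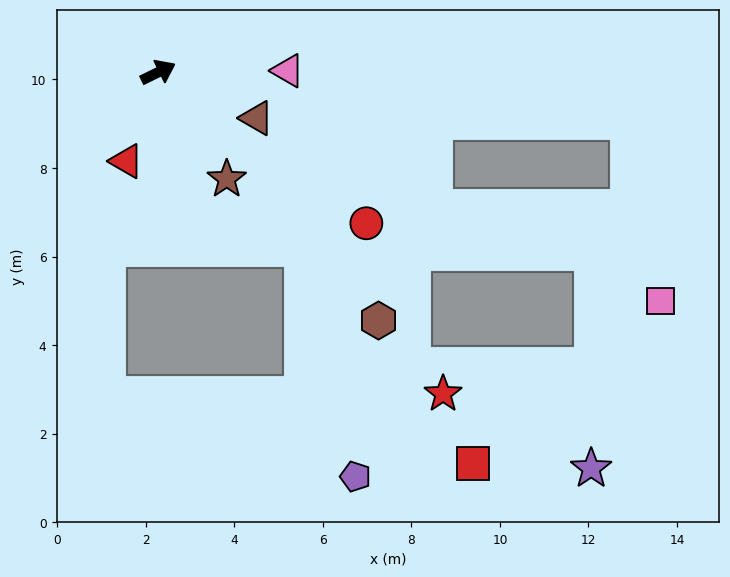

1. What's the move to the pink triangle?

turn right 25°, forward 2.9 m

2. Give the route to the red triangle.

turn right 136°, forward 2.1 m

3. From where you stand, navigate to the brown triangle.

turn right 51°, forward 2.5 m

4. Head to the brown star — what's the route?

turn right 83°, forward 2.9 m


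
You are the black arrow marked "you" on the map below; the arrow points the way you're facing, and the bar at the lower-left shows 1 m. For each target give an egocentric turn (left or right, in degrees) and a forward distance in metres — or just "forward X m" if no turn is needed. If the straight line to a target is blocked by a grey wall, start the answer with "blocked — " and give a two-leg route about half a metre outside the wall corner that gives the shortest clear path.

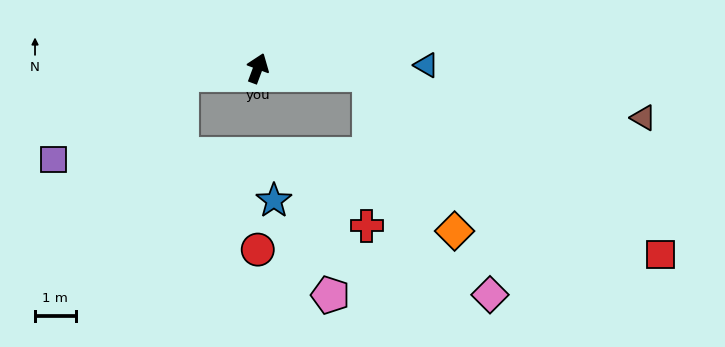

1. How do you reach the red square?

blocked — turn right 73°, forward 2.8 m, then turn right 28°, forward 8.4 m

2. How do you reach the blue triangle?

turn right 69°, forward 4.2 m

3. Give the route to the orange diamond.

blocked — turn right 73°, forward 2.8 m, then turn right 58°, forward 4.4 m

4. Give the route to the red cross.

blocked — turn right 73°, forward 2.8 m, then turn right 88°, forward 3.7 m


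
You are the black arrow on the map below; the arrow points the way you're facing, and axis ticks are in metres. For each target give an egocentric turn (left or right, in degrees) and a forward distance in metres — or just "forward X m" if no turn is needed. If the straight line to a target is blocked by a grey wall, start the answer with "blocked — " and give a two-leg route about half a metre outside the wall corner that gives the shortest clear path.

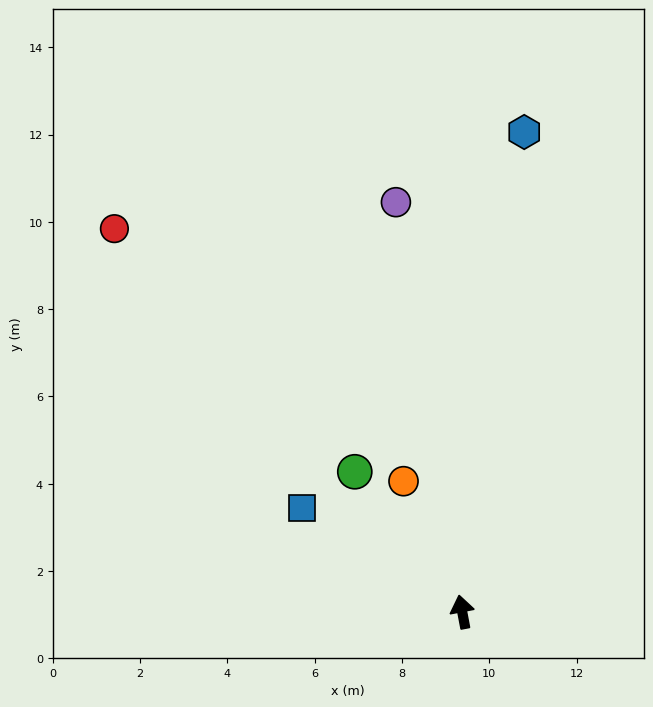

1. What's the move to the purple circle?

forward 9.5 m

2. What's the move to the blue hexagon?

turn right 18°, forward 11.1 m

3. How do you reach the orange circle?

turn left 13°, forward 3.3 m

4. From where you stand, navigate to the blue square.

turn left 46°, forward 4.4 m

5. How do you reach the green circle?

turn left 27°, forward 4.0 m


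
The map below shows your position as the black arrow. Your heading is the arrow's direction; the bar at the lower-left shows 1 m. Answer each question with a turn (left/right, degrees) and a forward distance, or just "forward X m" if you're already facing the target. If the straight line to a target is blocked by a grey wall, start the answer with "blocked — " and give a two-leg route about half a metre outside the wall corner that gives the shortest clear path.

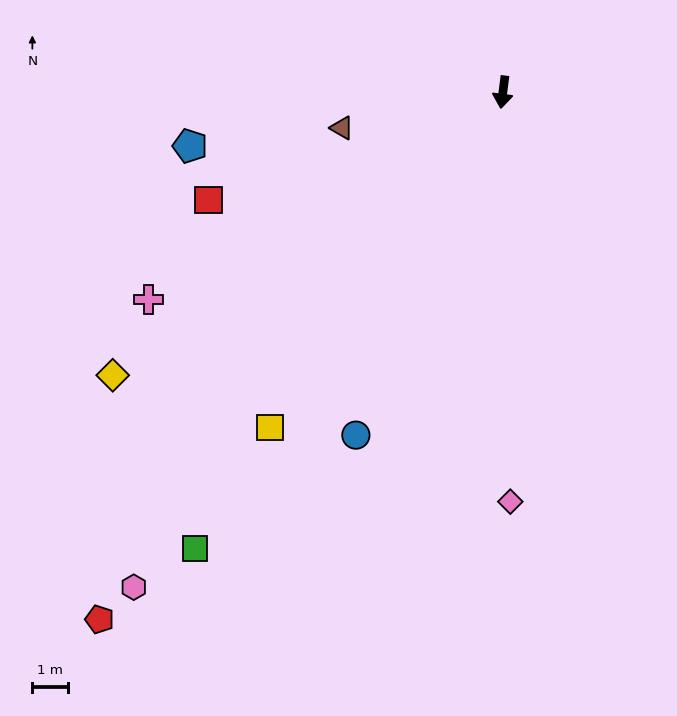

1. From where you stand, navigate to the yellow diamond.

turn right 47°, forward 13.4 m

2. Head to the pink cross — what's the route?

turn right 52°, forward 11.4 m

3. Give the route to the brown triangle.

turn right 70°, forward 4.6 m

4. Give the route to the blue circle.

turn right 16°, forward 10.4 m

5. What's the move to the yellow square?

turn right 28°, forward 11.3 m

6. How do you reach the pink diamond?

turn left 8°, forward 11.4 m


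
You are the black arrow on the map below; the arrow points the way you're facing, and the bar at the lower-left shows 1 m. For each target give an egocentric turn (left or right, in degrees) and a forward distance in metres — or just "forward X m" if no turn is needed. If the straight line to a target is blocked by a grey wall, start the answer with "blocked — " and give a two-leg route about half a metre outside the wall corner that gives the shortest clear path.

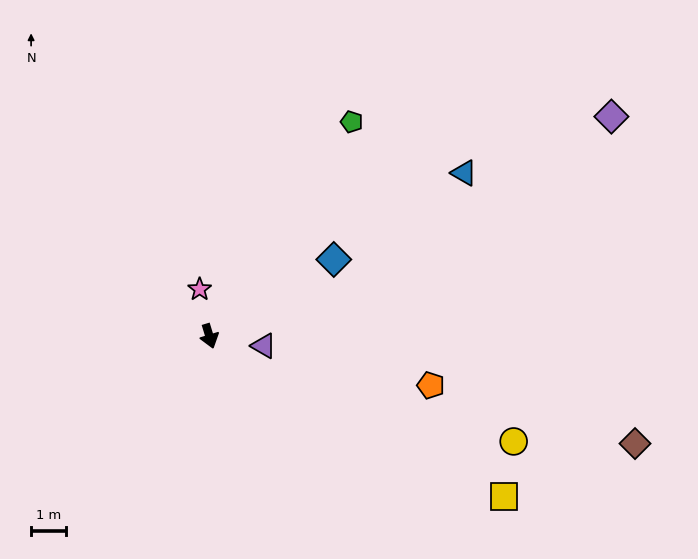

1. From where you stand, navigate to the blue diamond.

turn left 105°, forward 4.2 m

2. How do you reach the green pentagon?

turn left 130°, forward 7.5 m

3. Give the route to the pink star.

turn left 175°, forward 1.4 m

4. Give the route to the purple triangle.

turn left 63°, forward 1.6 m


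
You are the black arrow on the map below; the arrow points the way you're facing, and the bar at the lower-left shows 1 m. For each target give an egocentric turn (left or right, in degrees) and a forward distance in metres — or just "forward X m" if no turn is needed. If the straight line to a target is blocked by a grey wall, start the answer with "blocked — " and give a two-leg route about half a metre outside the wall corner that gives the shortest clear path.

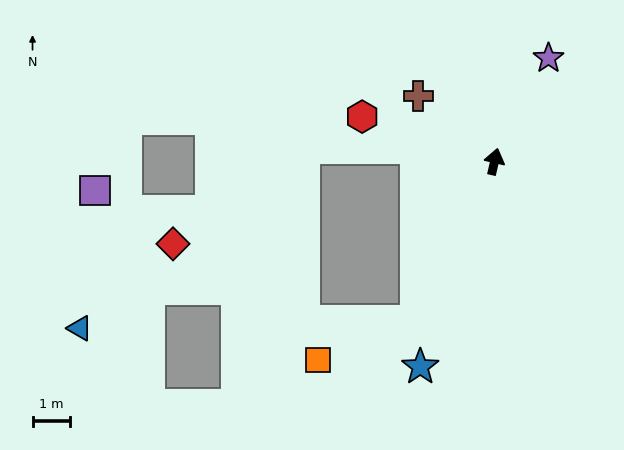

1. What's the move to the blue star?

turn left 173°, forward 5.9 m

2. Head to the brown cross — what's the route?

turn left 62°, forward 2.7 m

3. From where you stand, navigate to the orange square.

blocked — turn left 167°, forward 4.8 m, then turn right 42°, forward 2.9 m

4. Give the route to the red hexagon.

turn left 84°, forward 3.8 m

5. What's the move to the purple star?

turn right 15°, forward 3.1 m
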